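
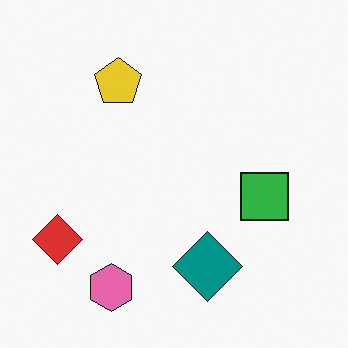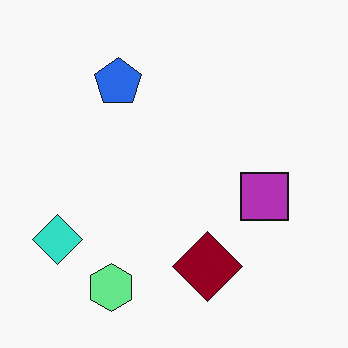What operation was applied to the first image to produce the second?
It was hue-shifted by a large amount.

Every shape's color has rotated by the same amount around the hue wheel — a uniform hue shift.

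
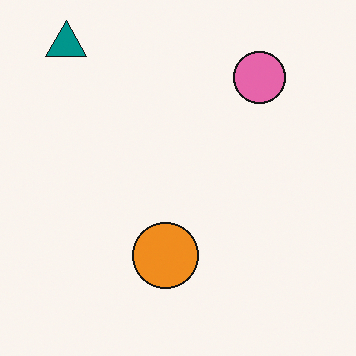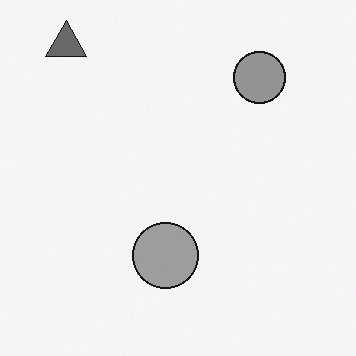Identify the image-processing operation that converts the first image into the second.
It was converted to grayscale.

All color is removed — every shape is now a shade of grey.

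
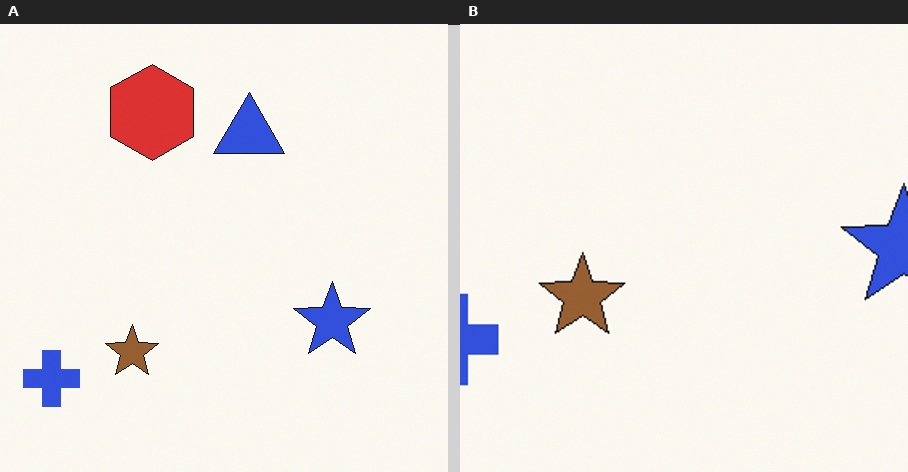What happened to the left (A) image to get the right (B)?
The image was cropped to a modestly smaller region and rescaled.

The visible shapes are larger and the field of view is narrower; shapes near the original edges may be partly or wholly outside the frame — a crop-and-rescale.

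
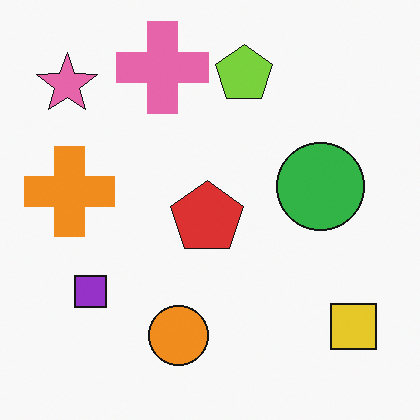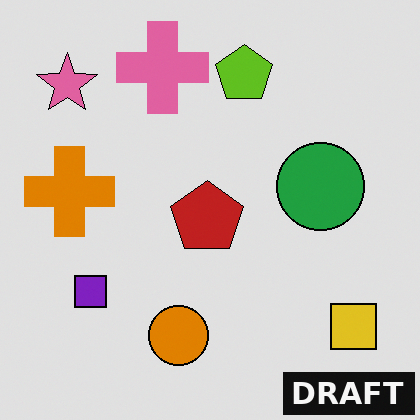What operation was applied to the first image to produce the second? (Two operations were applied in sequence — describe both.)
The image was posterized to a reduced palette, then watermarked with the text "DRAFT" in the lower-right corner.

Each flat color has snapped to a coarser quantized level — most visibly, the near-white background has dropped to a flat grey. A dark label reading "DRAFT" appears in the lower-right corner.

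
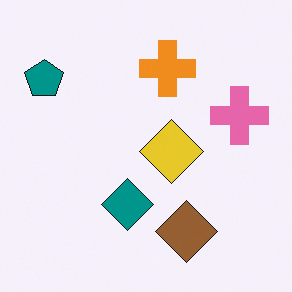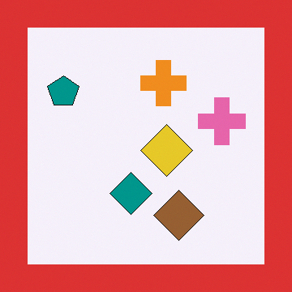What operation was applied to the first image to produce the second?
The image was framed with a red border.

A solid red frame runs around the edge of the second image, with the content slightly shrunk inside it.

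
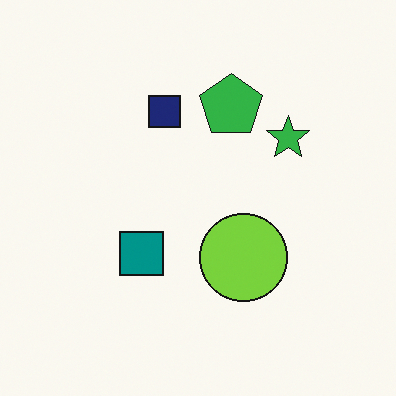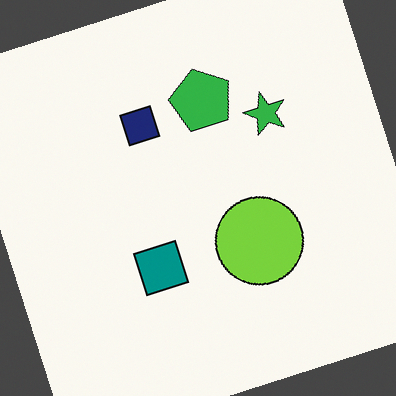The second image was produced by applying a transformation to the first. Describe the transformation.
The image was rotated counter-clockwise by a moderate amount.

Every shape is tilted by the same angle and the image corners show triangular fill wedges — a whole-image rotation by a non-right angle.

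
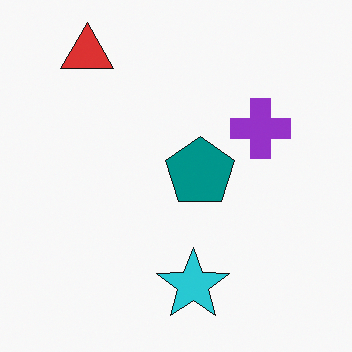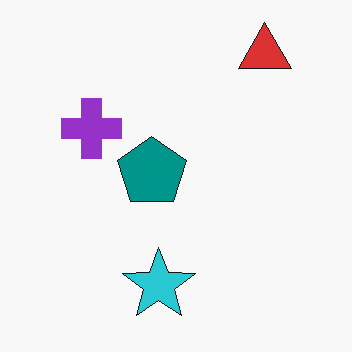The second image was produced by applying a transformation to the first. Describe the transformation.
This is the original image flipped horizontally (left ↔ right).

The red triangle is in the top-left of the first image and the top-right of the second — shapes on opposite sides of the vertical midline have swapped in a mirror flip.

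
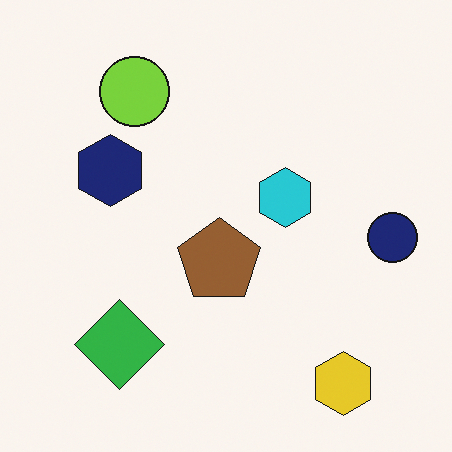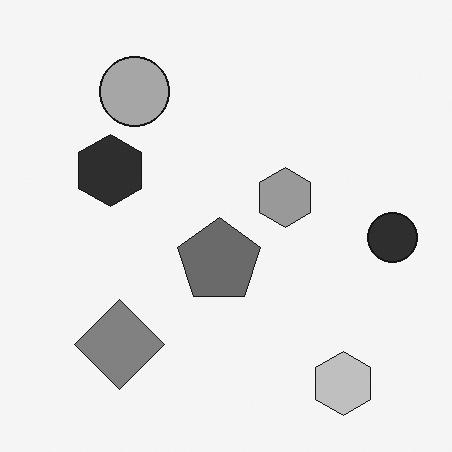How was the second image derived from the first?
Converted to grayscale.

All color is removed — every shape is now a shade of grey.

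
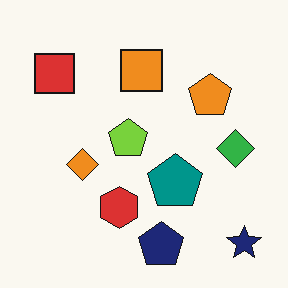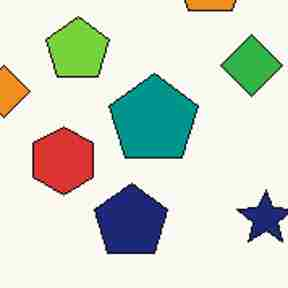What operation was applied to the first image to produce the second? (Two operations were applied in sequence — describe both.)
The transformation is: cropped tightly and scaled back up, then degraded with heavy JPEG compression.

The visible shapes are larger and the field of view is narrower; shapes near the original edges may be partly or wholly outside the frame — a crop-and-rescale. Blocky 8×8 compression artifacts appear around shape edges and the flat background shows ringing — characteristic JPEG degradation.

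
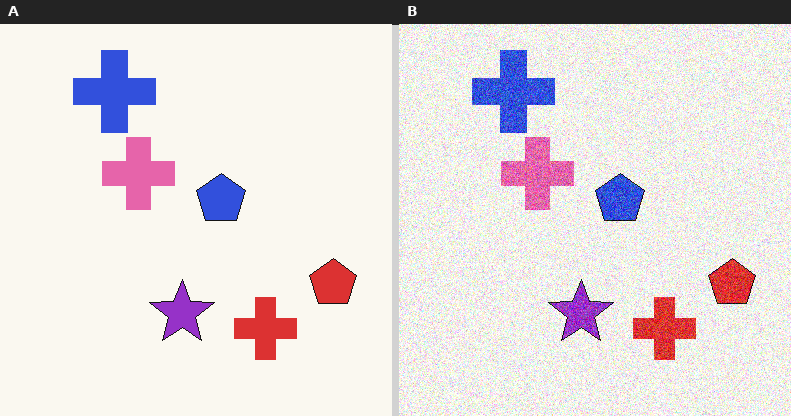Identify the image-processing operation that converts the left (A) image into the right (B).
Degraded with heavy additive noise.

Random speckle covers the whole image, including the flat background.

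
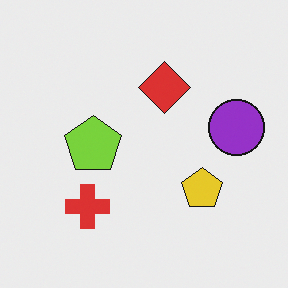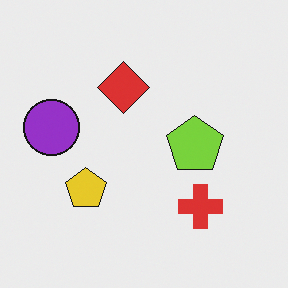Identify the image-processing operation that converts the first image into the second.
The second image is the first flipped horizontally (left ↔ right).

The purple circle is in the right of the first image and the left of the second — shapes on opposite sides of the vertical midline have swapped in a mirror flip.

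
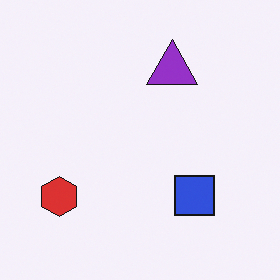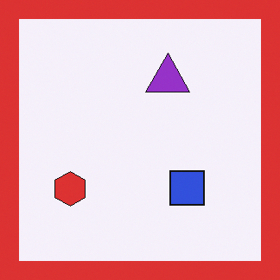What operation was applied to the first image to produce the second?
The transformation is: framed with a red border.

A solid red frame runs around the edge of the second image, with the content slightly shrunk inside it.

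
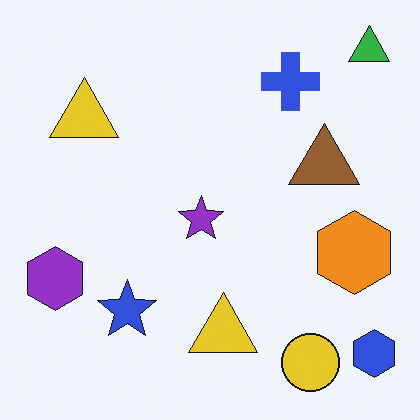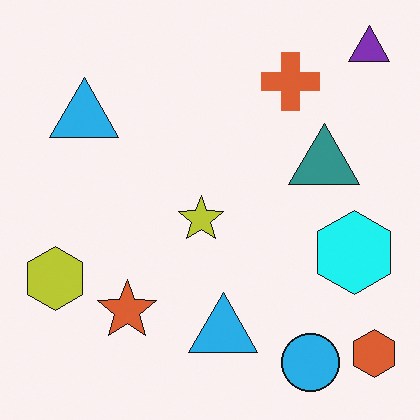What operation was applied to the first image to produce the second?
The image was hue-shifted through roughly a third of the color wheel.

Every shape's color has rotated by the same amount around the hue wheel — a uniform hue shift.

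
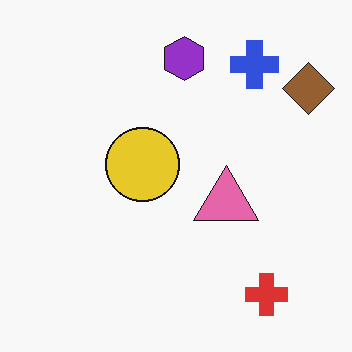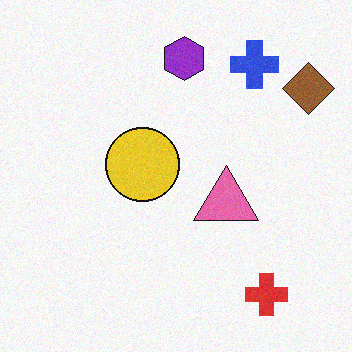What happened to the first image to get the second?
The second image is the first degraded with light additive noise.

Random speckle covers the whole image, including the flat background.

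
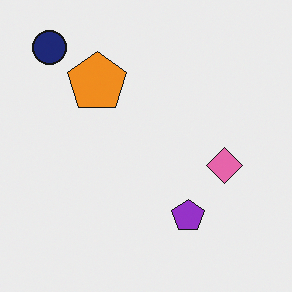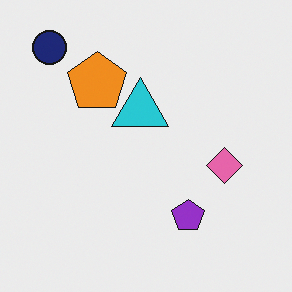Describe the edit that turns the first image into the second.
This is the original image overlaid with an additional cyan triangle.

A cyan triangle appears in the second image that is absent from the first.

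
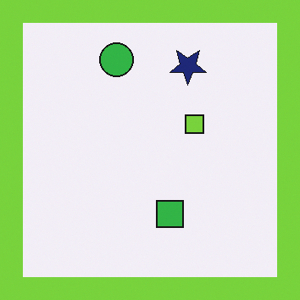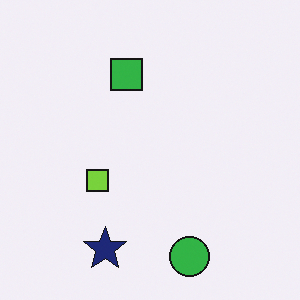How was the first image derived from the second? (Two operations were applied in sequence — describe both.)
The transformation is: rotated 180°, then framed with a lime border.

The green circle sits in the bottom of the second image and the top of the first — consistent with a whole-image 180° rotation. A solid lime frame runs around the edge of the first image, with the content slightly shrunk inside it.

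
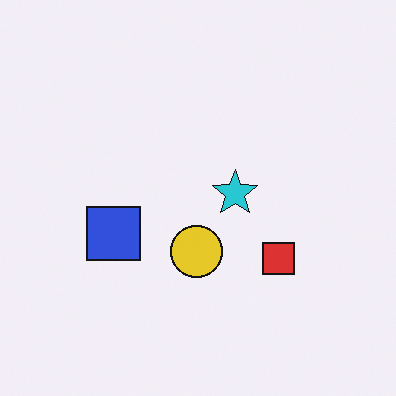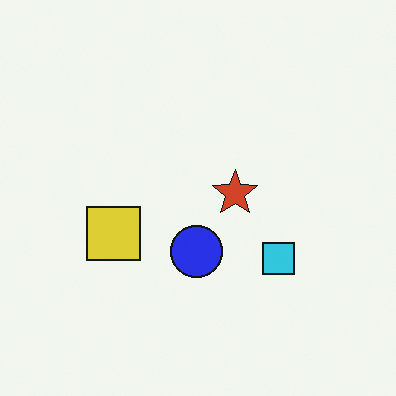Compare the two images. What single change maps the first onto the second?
The transformation is: hue-shifted by a large amount.

Every shape's color has rotated by the same amount around the hue wheel — a uniform hue shift.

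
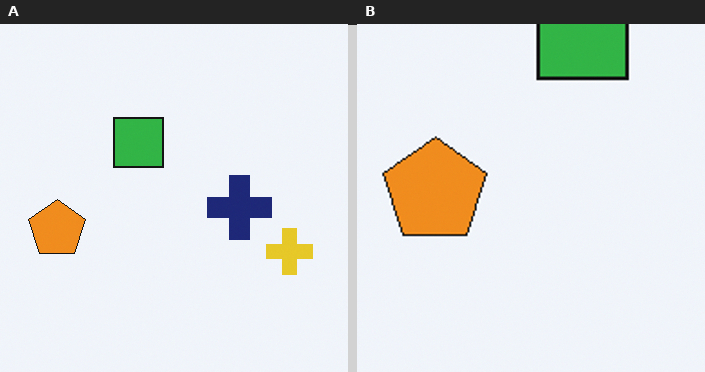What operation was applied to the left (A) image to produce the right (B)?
The transformation is: cropped tightly and scaled back up.

The visible shapes are larger and the field of view is narrower; shapes near the original edges may be partly or wholly outside the frame — a crop-and-rescale.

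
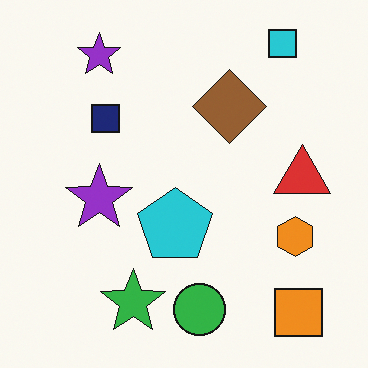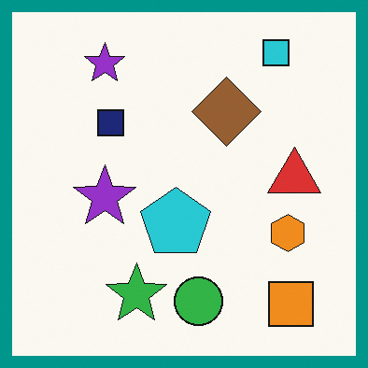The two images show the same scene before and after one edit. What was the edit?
The image was framed with a teal border.

A solid teal frame runs around the edge of the second image, with the content slightly shrunk inside it.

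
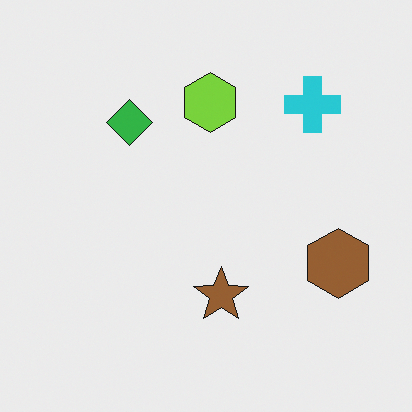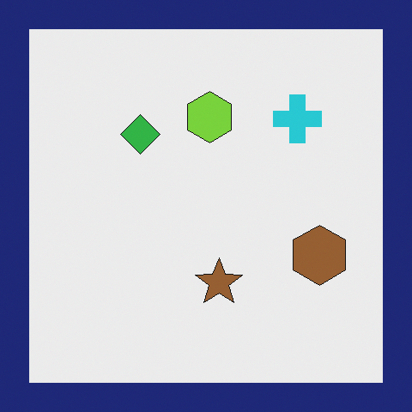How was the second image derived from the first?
The transformation is: framed with a navy border.

A solid navy frame runs around the edge of the second image, with the content slightly shrunk inside it.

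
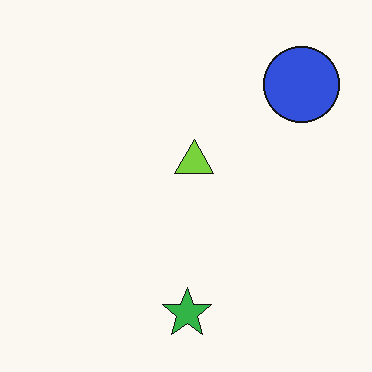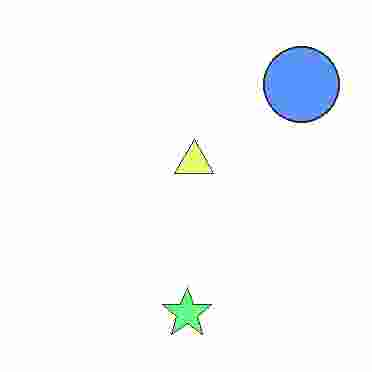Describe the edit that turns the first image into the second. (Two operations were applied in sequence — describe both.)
Substantially brightened, then heavily JPEG-compressed with obvious blocking artifacts.

Every pixel — background and shapes alike — is uniformly brightened. Blocky 8×8 compression artifacts appear around shape edges and the flat background shows ringing — characteristic JPEG degradation.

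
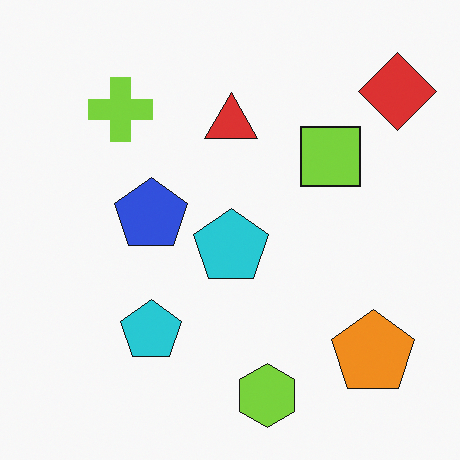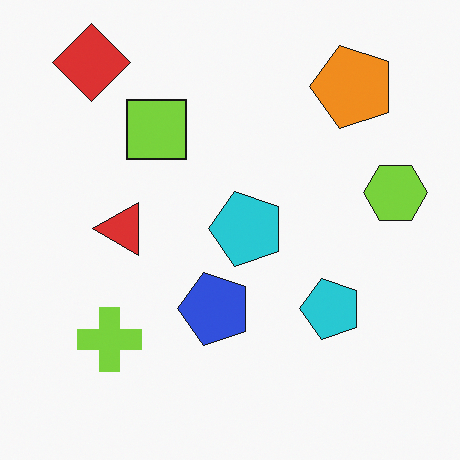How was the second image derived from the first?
The image was rotated 90° counter-clockwise.

The red diamond sits in the top-right of the first image and the top-left of the second — consistent with a whole-image 90° counter-clockwise rotation.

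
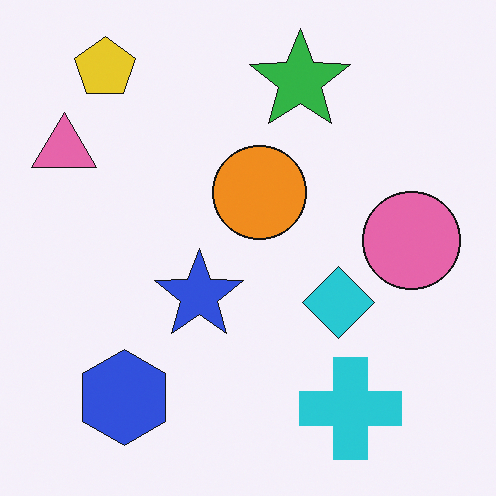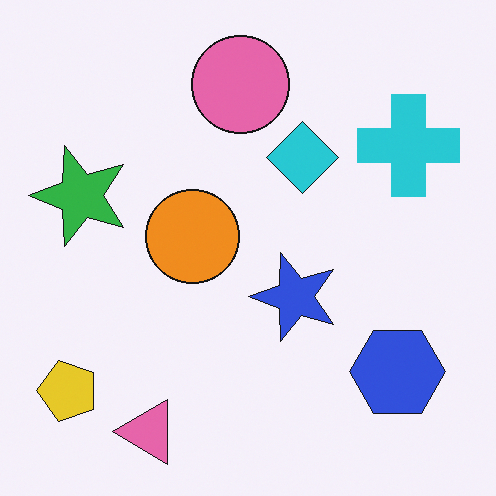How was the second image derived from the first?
The transformation is: rotated 90° counter-clockwise.

The yellow pentagon sits in the top-left of the first image and the bottom-left of the second — consistent with a whole-image 90° counter-clockwise rotation.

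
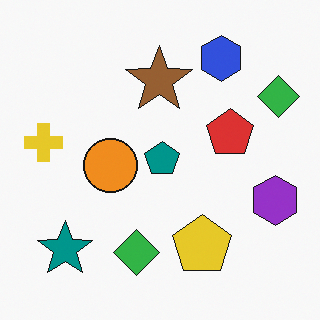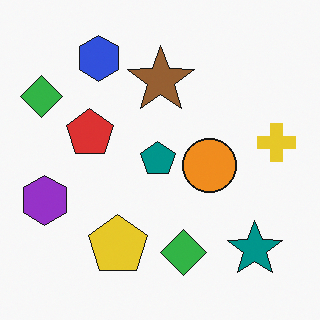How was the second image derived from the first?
The second image is the first flipped horizontally (left ↔ right).

The yellow cross is in the left of the first image and the right of the second — shapes on opposite sides of the vertical midline have swapped in a mirror flip.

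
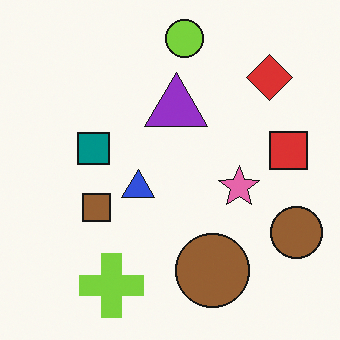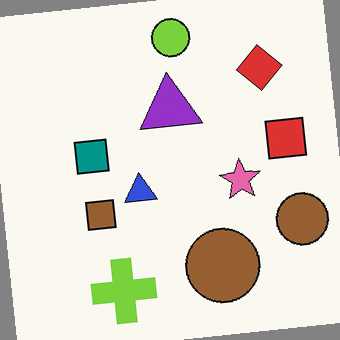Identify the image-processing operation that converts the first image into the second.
The second image is the first rotated counter-clockwise by a small amount.

Every shape is tilted by the same angle and the image corners show triangular fill wedges — a whole-image rotation by a non-right angle.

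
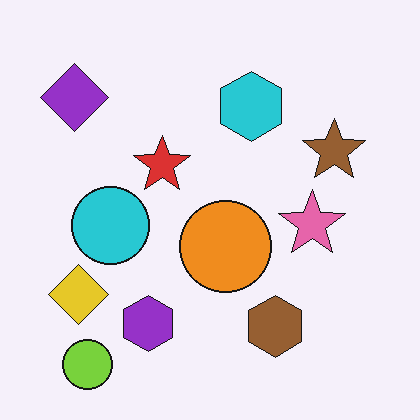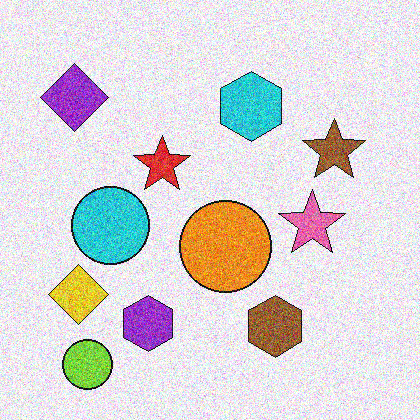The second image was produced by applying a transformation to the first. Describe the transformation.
The image was degraded with strong gaussian noise.

Random speckle covers the whole image, including the flat background.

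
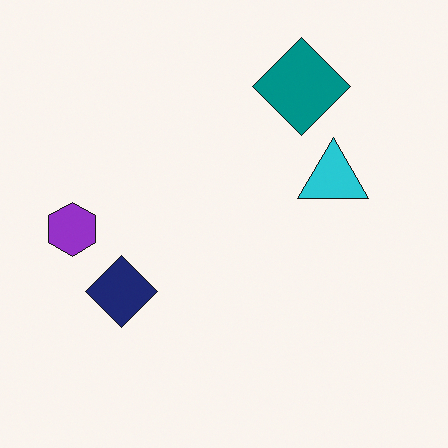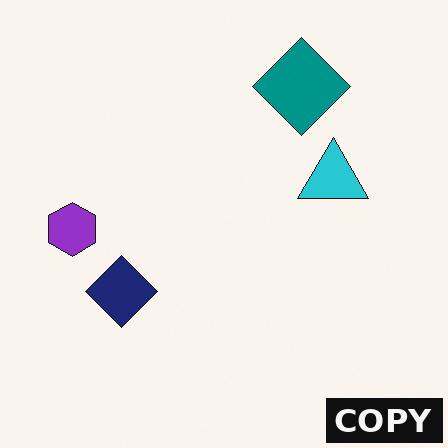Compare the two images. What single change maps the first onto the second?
It was watermarked with the text "COPY" in the lower-right corner.

A dark label reading "COPY" appears in the lower-right corner.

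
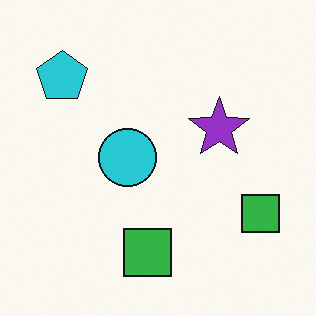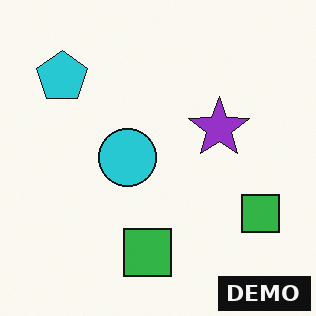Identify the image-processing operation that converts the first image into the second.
This is the original image watermarked with the text "DEMO" in the lower-right corner.

A dark label reading "DEMO" appears in the lower-right corner.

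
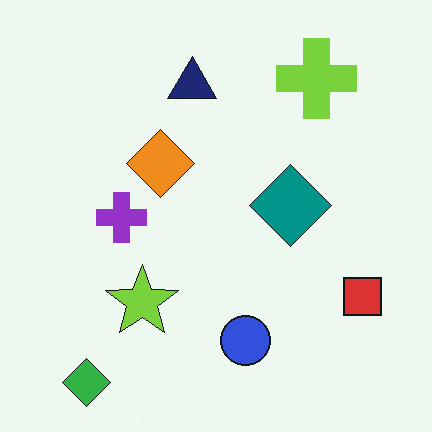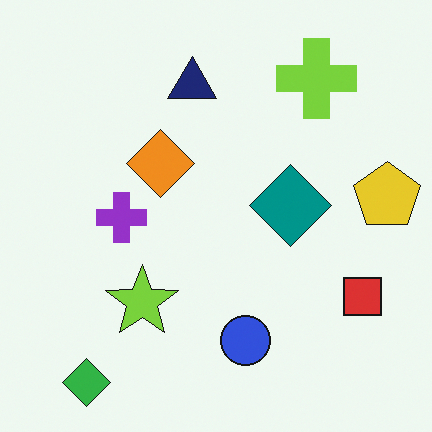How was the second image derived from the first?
It was overlaid with an additional yellow pentagon.

A yellow pentagon appears in the second image that is absent from the first.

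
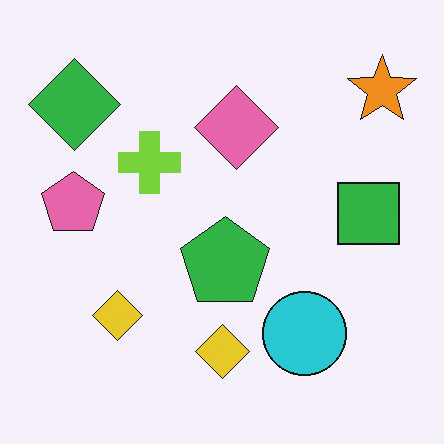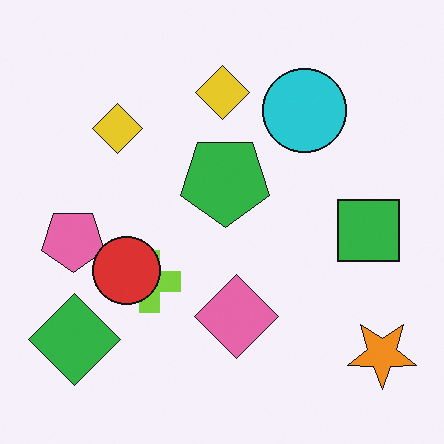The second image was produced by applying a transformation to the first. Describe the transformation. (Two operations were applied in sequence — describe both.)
The second image is the first flipped vertically (top ↔ bottom), then overlaid with an additional red circle.

The orange star is in the top-right of the first image and the bottom-right of the second — shapes on opposite sides of the horizontal midline have swapped in a mirror flip. A red circle appears in the second image that is absent from the first.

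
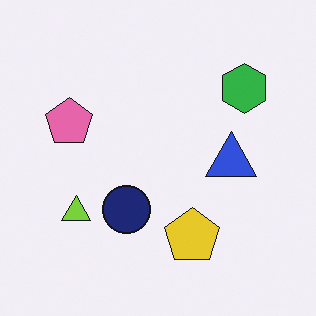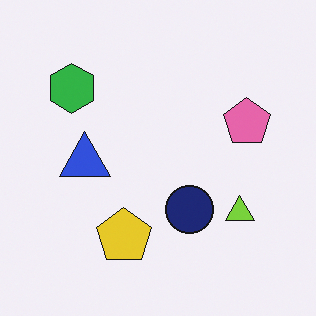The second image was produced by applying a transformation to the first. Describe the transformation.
Flipped horizontally (left ↔ right).

The pink pentagon is in the left of the first image and the right of the second — shapes on opposite sides of the vertical midline have swapped in a mirror flip.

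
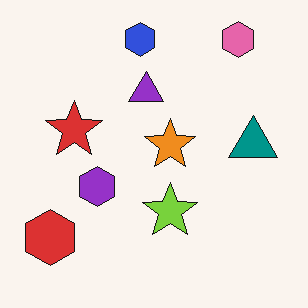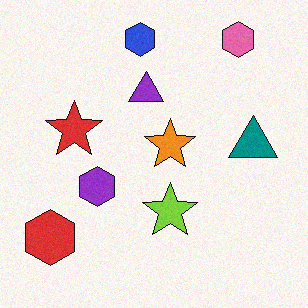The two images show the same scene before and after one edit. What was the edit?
The image was degraded with subtle gaussian noise.

Random speckle covers the whole image, including the flat background.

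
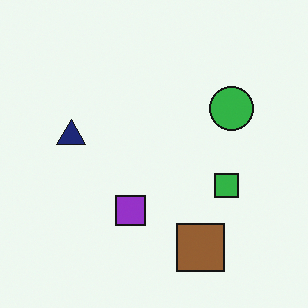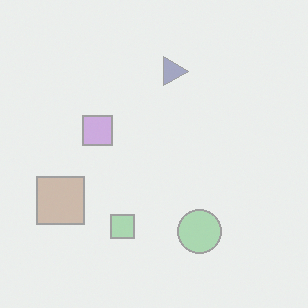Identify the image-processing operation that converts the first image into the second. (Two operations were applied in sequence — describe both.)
The image was rotated 90° clockwise, then washed out (contrast reduced).

The brown square sits in the bottom of the first image and the left of the second — consistent with a whole-image 90° clockwise rotation. Tones are pushed toward mid-grey across the whole image — a global contrast change.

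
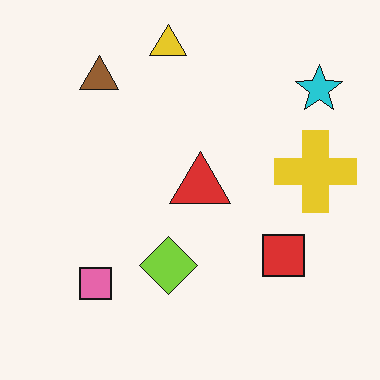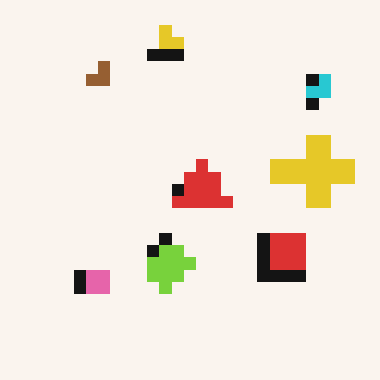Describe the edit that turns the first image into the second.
The image was heavily pixelated into large blocks.

Shapes are reduced to large square blocks; fine edges and outlines are lost — a downscale-then-upscale (mosaic) effect.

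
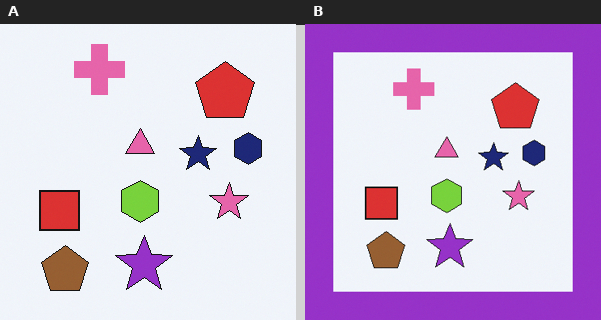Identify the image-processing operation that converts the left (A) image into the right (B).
Framed with a purple border.

A solid purple frame runs around the edge of the right (B) image, with the content slightly shrunk inside it.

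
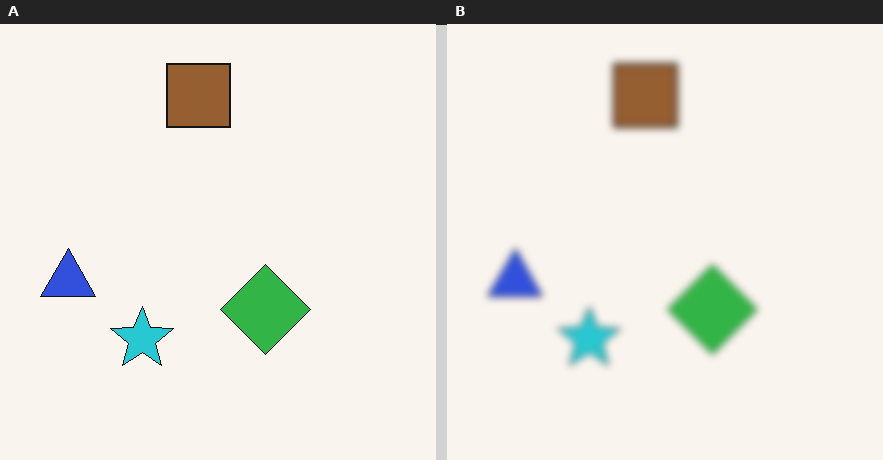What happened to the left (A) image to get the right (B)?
This is the original image moderately blurred.

Shape edges and outlines are uniformly softened across the whole image.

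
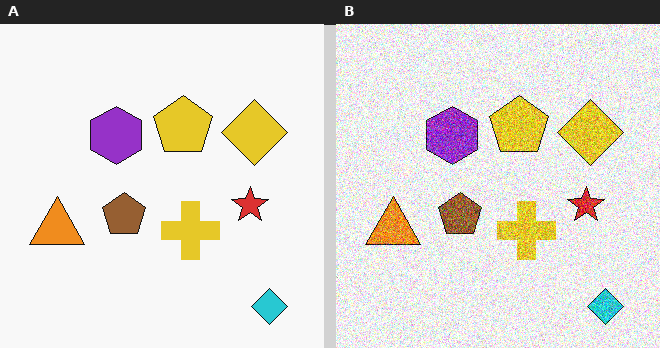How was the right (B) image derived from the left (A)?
Degraded with a thick layer of grain.

Random speckle covers the whole image, including the flat background.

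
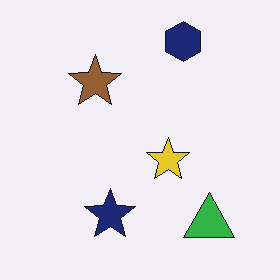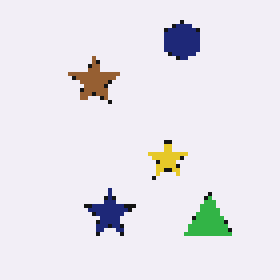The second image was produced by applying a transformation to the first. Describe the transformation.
The image was mildly pixelated.

Shapes are reduced to large square blocks; fine edges and outlines are lost — a downscale-then-upscale (mosaic) effect.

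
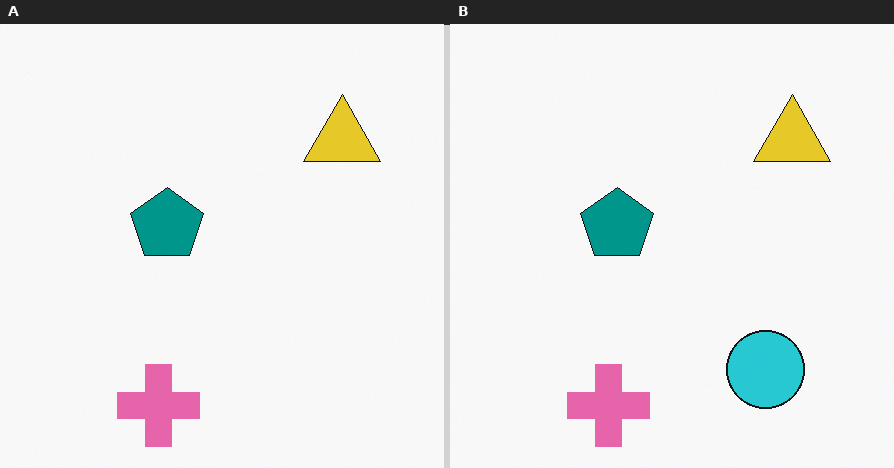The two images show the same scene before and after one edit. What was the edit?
The right (B) image is the left (A) overlaid with an additional cyan circle.

A cyan circle appears in the right (B) image that is absent from the left (A).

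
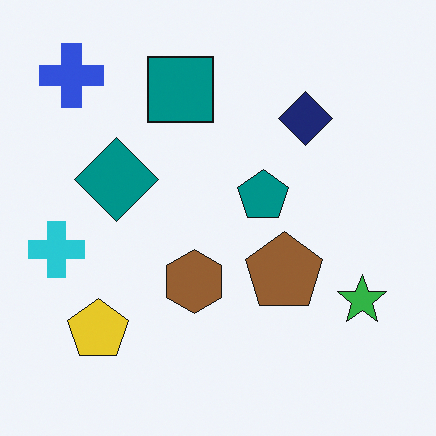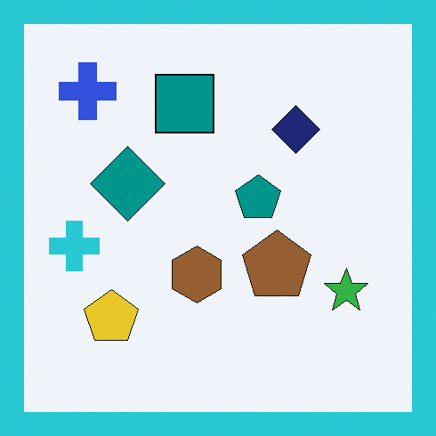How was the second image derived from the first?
This is the original image framed with a cyan border.

A solid cyan frame runs around the edge of the second image, with the content slightly shrunk inside it.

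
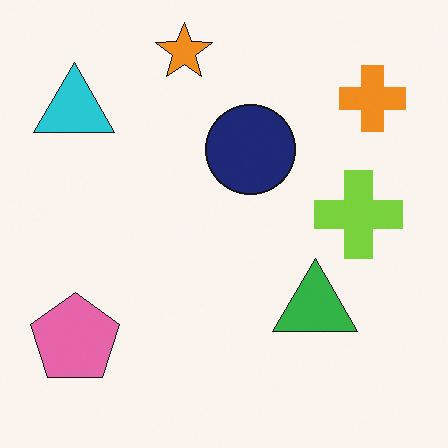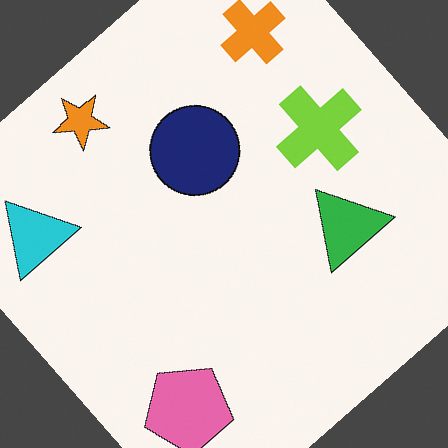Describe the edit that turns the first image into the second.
The transformation is: rotated counter-clockwise by a large amount — several tens of degrees.

Every shape is tilted by the same angle and the image corners show triangular fill wedges — a whole-image rotation by a non-right angle.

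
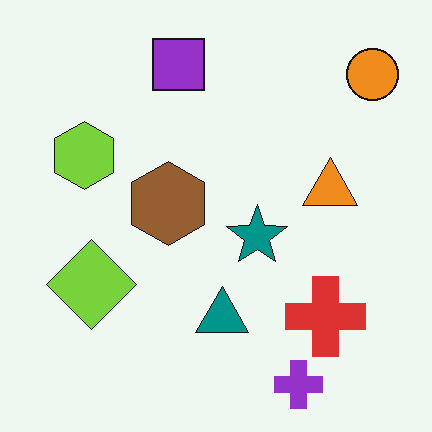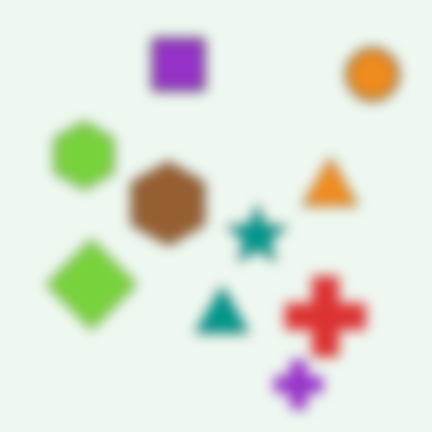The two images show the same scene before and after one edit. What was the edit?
This is the original image heavily blurred.

Shape edges and outlines are uniformly softened across the whole image.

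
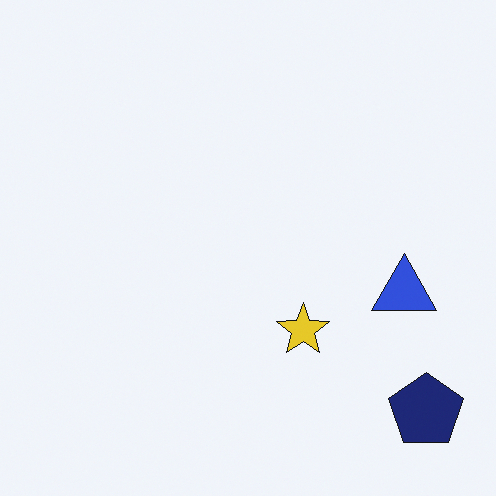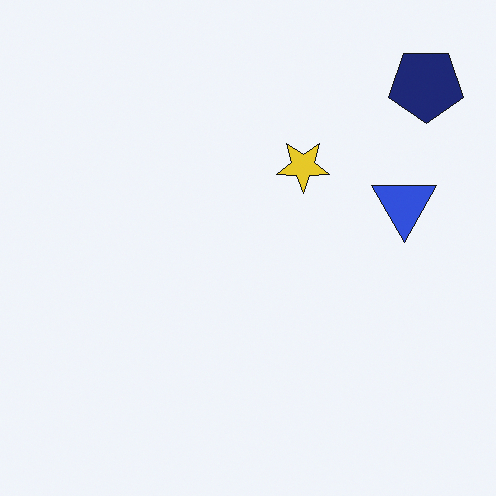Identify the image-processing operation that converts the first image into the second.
The transformation is: flipped vertically (top ↔ bottom).

The navy pentagon is in the bottom-right of the first image and the top-right of the second — shapes on opposite sides of the horizontal midline have swapped in a mirror flip.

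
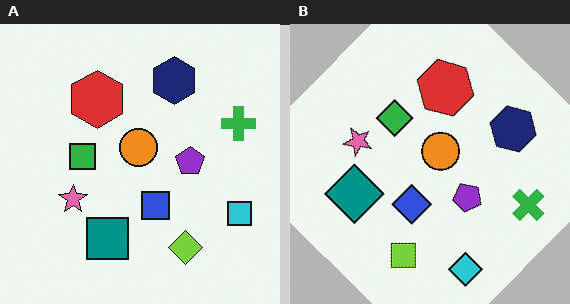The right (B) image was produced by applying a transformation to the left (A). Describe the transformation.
This is the original image rotated clockwise by a large amount — several tens of degrees.

Every shape is tilted by the same angle and the image corners show triangular fill wedges — a whole-image rotation by a non-right angle.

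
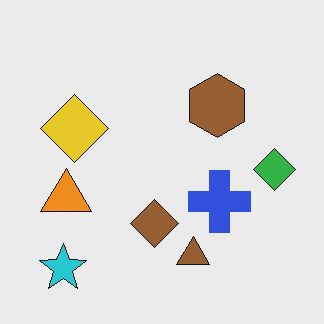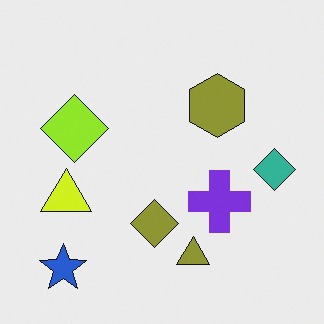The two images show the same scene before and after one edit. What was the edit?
It was hue-shifted slightly.

Every shape's color has rotated by the same amount around the hue wheel — a uniform hue shift.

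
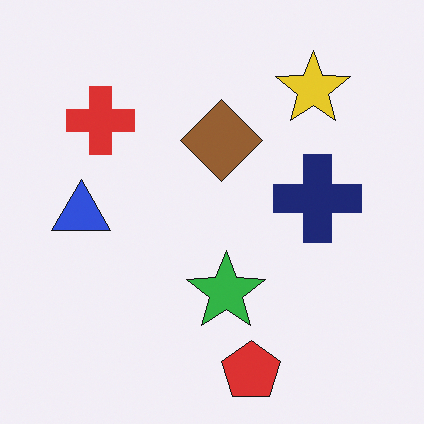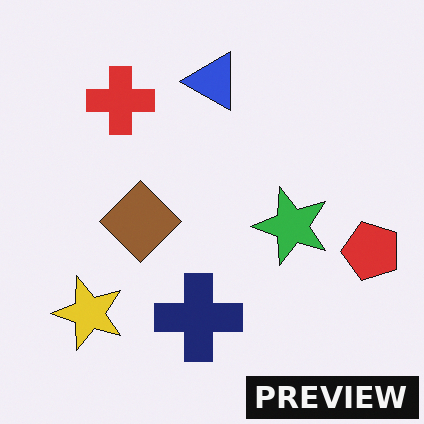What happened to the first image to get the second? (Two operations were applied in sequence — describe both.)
This is the original image transposed (reflected across the top-left ↔ bottom-right diagonal), then watermarked with the text "PREVIEW" in the lower-right corner.

Shapes have swapped their row and column positions — what was in the top-right is now in the bottom-left — a diagonal reflection. A dark label reading "PREVIEW" appears in the lower-right corner.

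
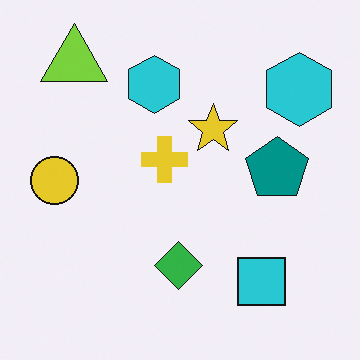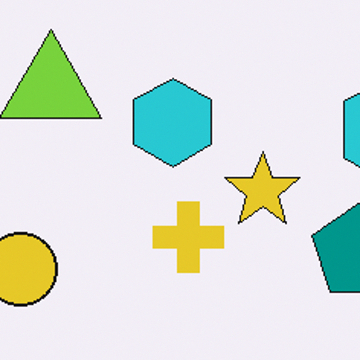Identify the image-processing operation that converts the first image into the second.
The second image is the first cropped to a modestly smaller region and rescaled.

The visible shapes are larger and the field of view is narrower; shapes near the original edges may be partly or wholly outside the frame — a crop-and-rescale.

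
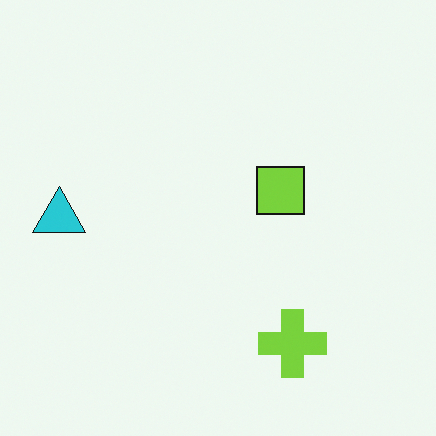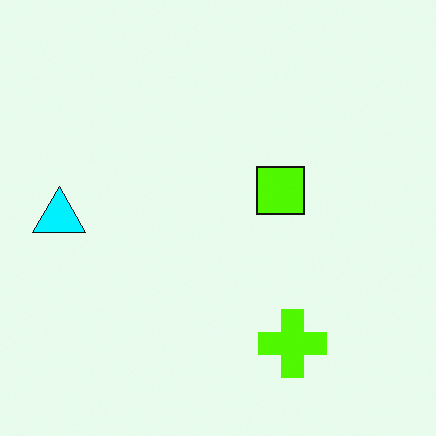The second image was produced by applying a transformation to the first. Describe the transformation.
The transformation is: made much more vivid (saturation change).

All colors are more vivid — a global saturation change.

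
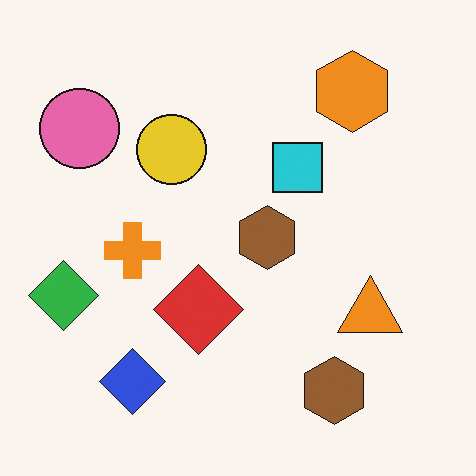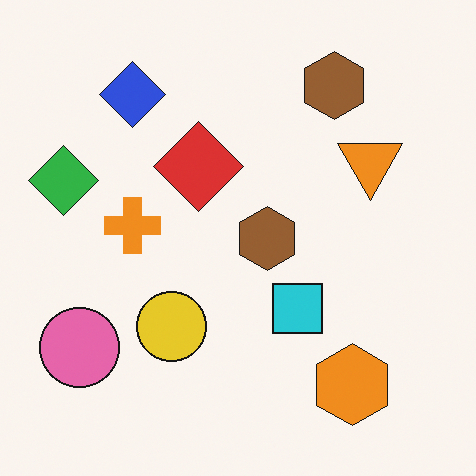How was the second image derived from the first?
It was flipped vertically (top ↔ bottom).

The orange hexagon is in the top-right of the first image and the bottom-right of the second — shapes on opposite sides of the horizontal midline have swapped in a mirror flip.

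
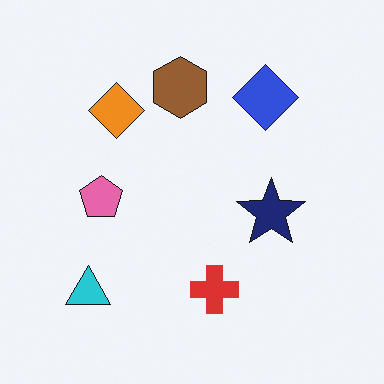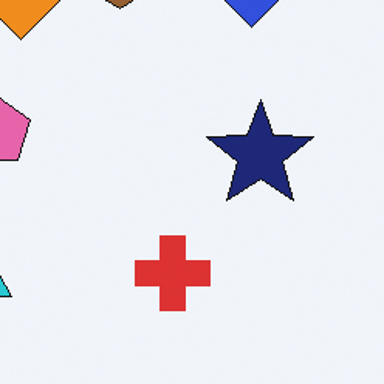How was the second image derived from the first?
This is the original image cropped slightly and scaled back up.

The visible shapes are larger and the field of view is narrower; shapes near the original edges may be partly or wholly outside the frame — a crop-and-rescale.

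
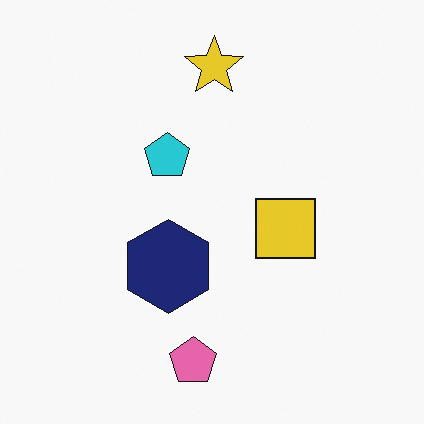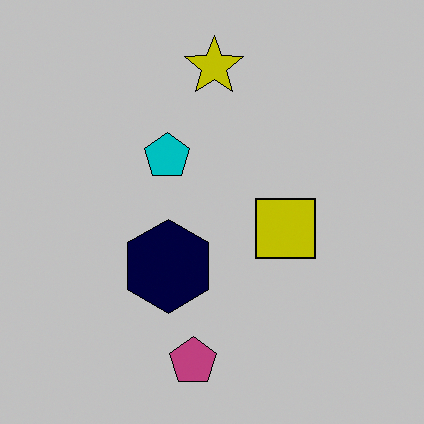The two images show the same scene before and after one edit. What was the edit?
The second image is the first aggressively posterized.

Each flat color has snapped to a coarser quantized level — most visibly, the near-white background has dropped to a flat grey.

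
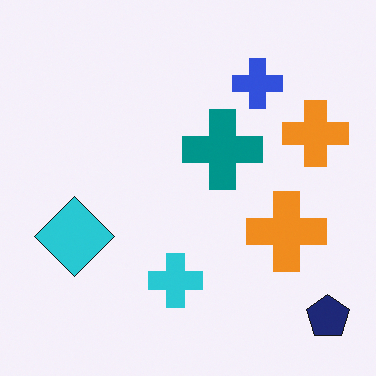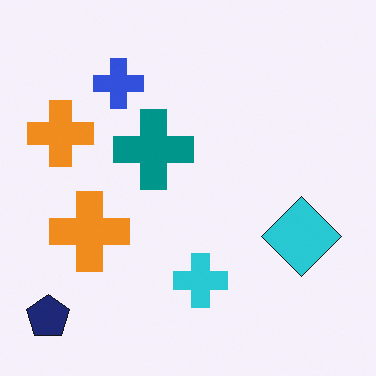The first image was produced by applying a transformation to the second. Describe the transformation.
This is the original image flipped horizontally (left ↔ right).

The navy pentagon is in the bottom-left of the second image and the bottom-right of the first — shapes on opposite sides of the vertical midline have swapped in a mirror flip.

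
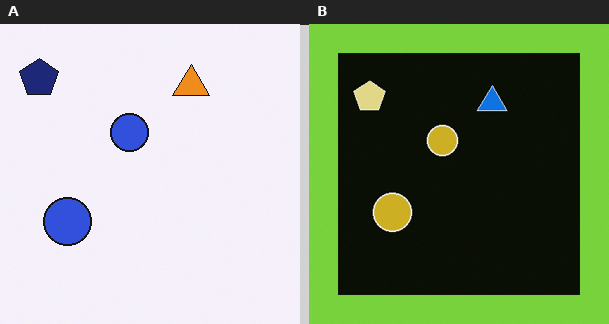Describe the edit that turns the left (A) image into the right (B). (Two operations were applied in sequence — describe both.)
The right (B) image is the left (A) color-inverted (negative), then framed with a lime border.

The light background has become dark and every shape's color is its complement — a photographic negative. A solid lime frame runs around the edge of the right (B) image, with the content slightly shrunk inside it.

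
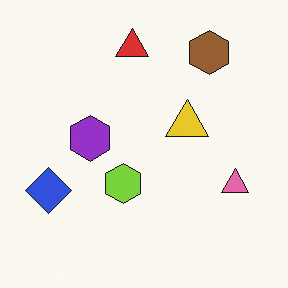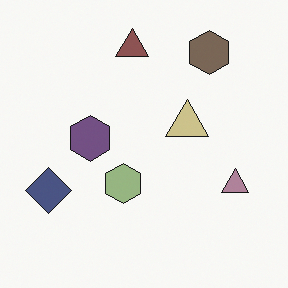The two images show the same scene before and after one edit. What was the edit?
Made much more muted (saturation change).

All colors are more muted and greyish — a global saturation change.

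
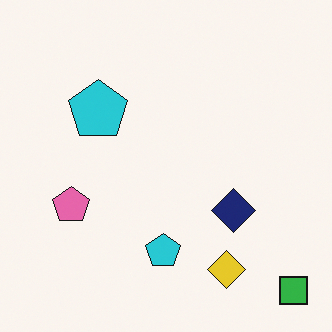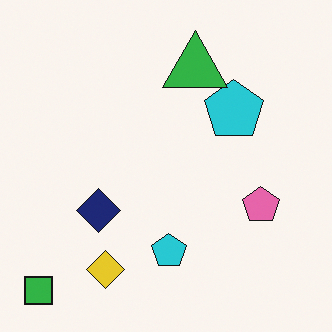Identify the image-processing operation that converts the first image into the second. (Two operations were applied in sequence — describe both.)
Flipped horizontally (left ↔ right), then overlaid with an additional green triangle.

The green square is in the bottom-right of the first image and the bottom-left of the second — shapes on opposite sides of the vertical midline have swapped in a mirror flip. A green triangle appears in the second image that is absent from the first.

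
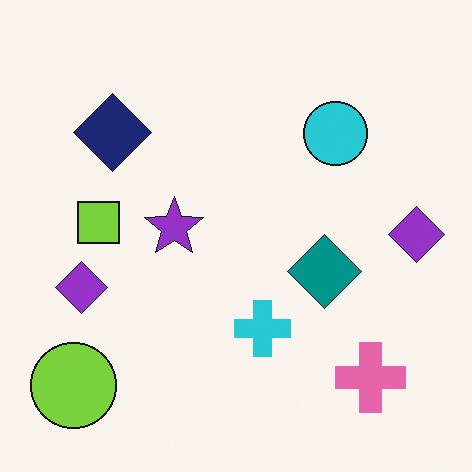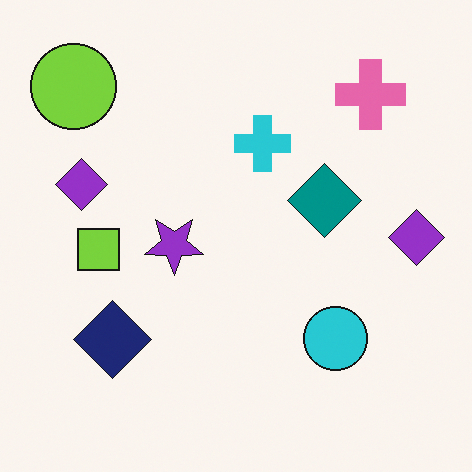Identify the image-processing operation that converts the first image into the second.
The image was flipped vertically (top ↔ bottom).

The lime circle is in the bottom-left of the first image and the top-left of the second — shapes on opposite sides of the horizontal midline have swapped in a mirror flip.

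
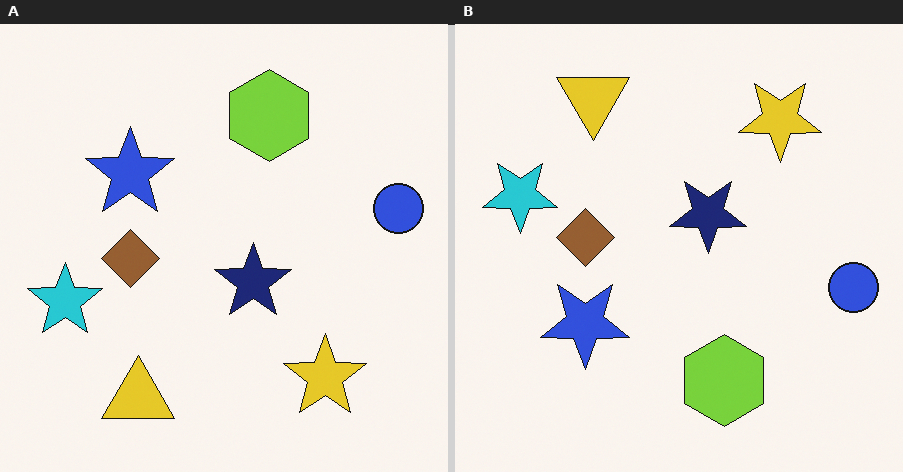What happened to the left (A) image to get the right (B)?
This is the original image flipped vertically (top ↔ bottom).

The yellow triangle is in the bottom-left of the left (A) image and the top-left of the right (B) — shapes on opposite sides of the horizontal midline have swapped in a mirror flip.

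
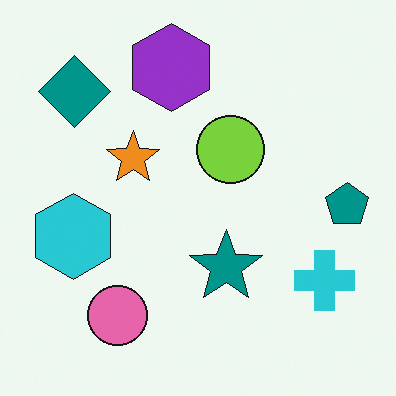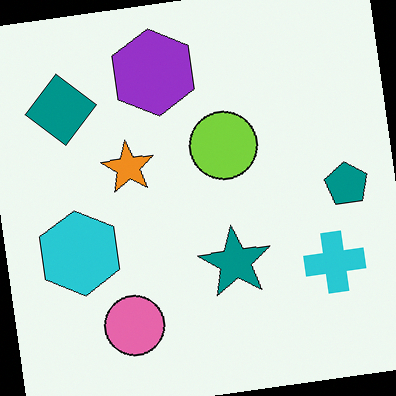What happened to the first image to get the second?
This is the original image rotated counter-clockwise by a slight angle.

Every shape is tilted by the same angle and the image corners show triangular fill wedges — a whole-image rotation by a non-right angle.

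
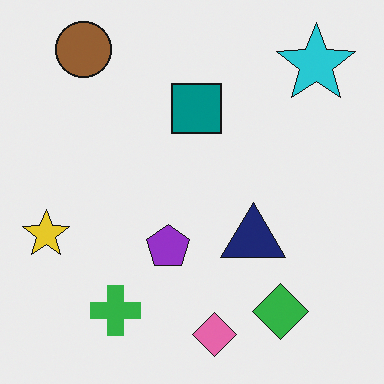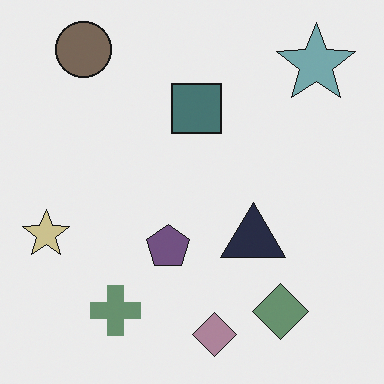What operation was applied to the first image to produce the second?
The transformation is: heavily desaturated.

All colors are more muted and greyish — a global saturation change.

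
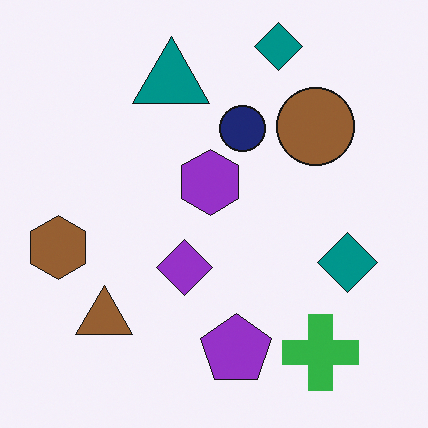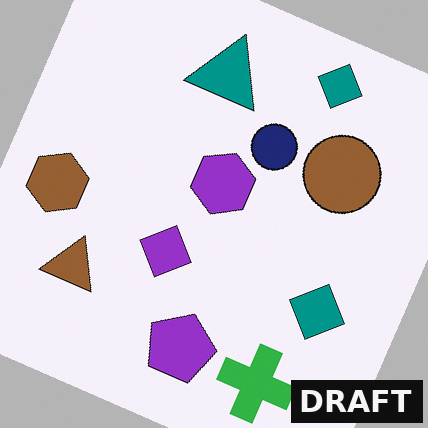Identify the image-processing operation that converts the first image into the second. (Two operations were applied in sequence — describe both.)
The transformation is: rotated clockwise by a clearly visible amount, then watermarked with the text "DRAFT" in the lower-right corner.

Every shape is tilted by the same angle and the image corners show triangular fill wedges — a whole-image rotation by a non-right angle. A dark label reading "DRAFT" appears in the lower-right corner.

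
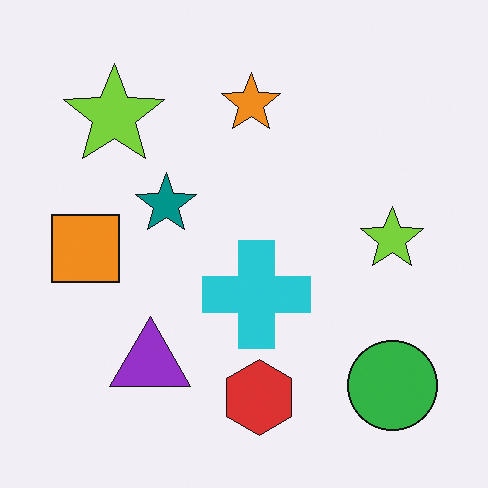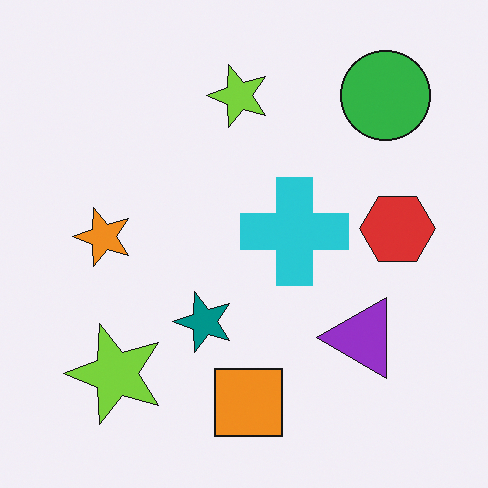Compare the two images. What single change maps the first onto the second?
It was rotated 90° counter-clockwise.

The green circle sits in the bottom-right of the first image and the top-right of the second — consistent with a whole-image 90° counter-clockwise rotation.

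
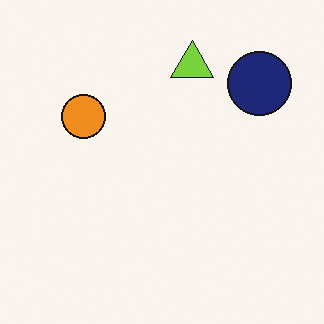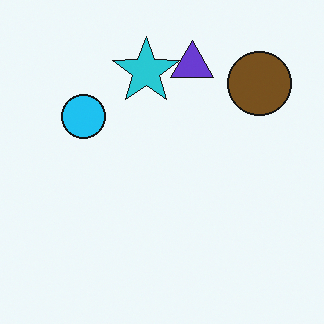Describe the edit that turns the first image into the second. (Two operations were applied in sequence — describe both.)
This is the original image hue-shifted through roughly half the color wheel, then overlaid with an additional cyan star.

Every shape's color has rotated by the same amount around the hue wheel — a uniform hue shift. A cyan star appears in the second image that is absent from the first.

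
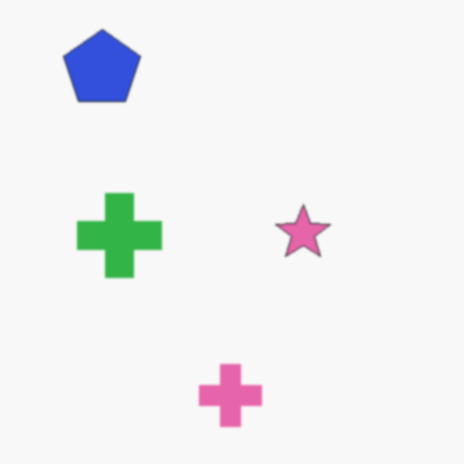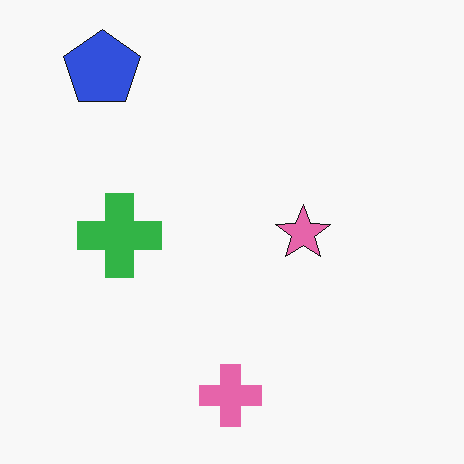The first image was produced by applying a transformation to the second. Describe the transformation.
Given a subtle gaussian blur.

Shape edges and outlines are uniformly softened across the whole image.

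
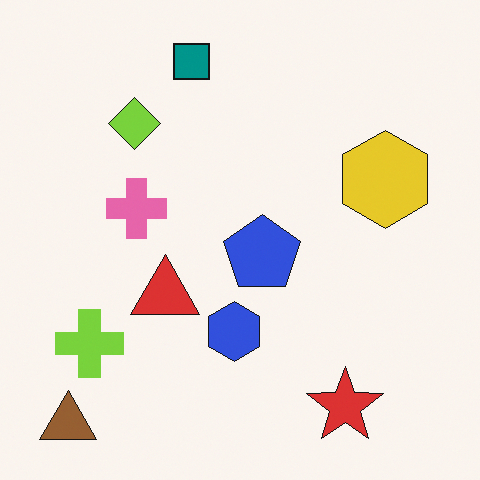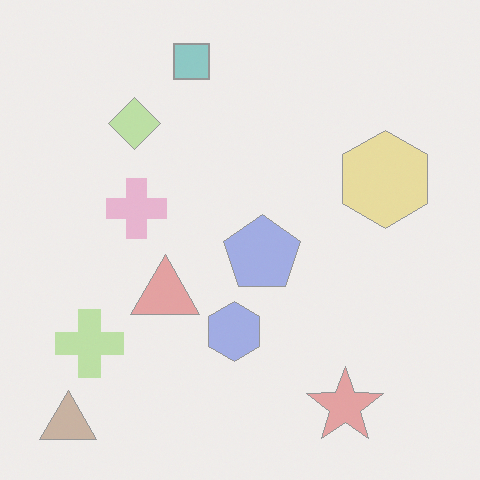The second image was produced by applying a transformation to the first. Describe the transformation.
The transformation is: washed out (contrast reduced).

Tones are pushed toward mid-grey across the whole image — a global contrast change.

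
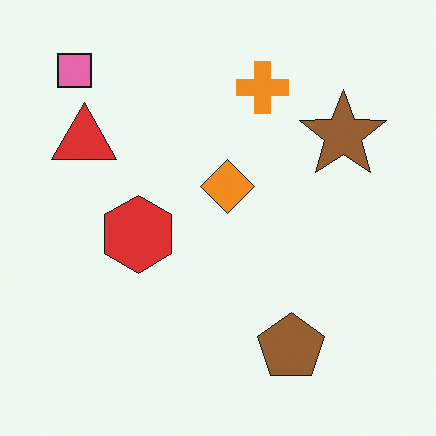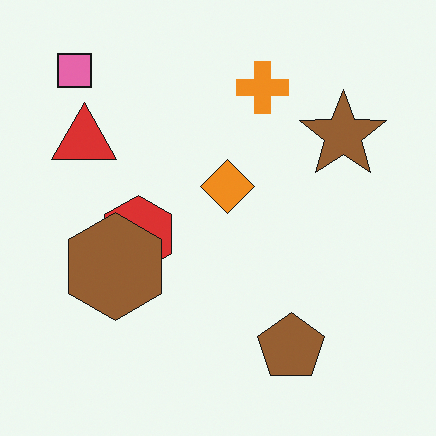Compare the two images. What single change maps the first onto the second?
This is the original image overlaid with an additional brown hexagon.

A brown hexagon appears in the second image that is absent from the first.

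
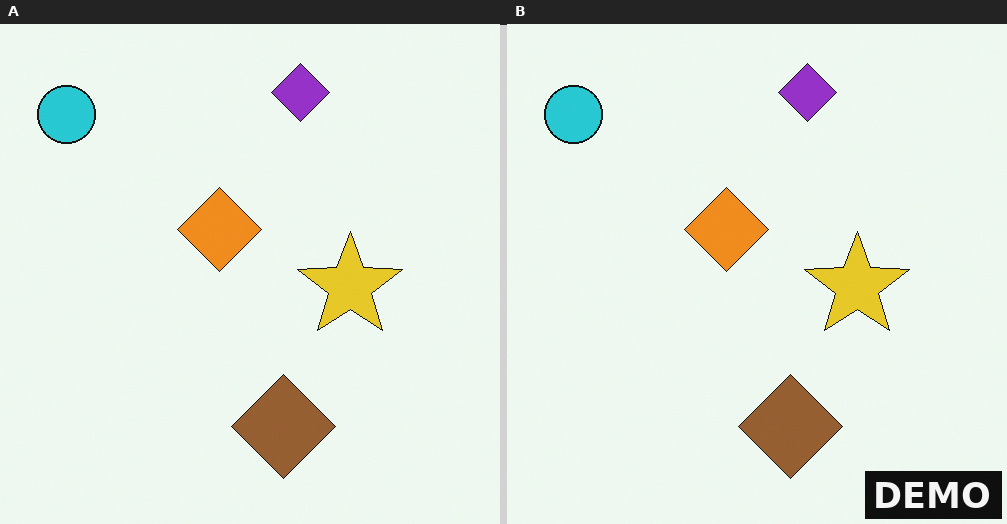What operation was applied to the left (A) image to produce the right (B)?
This is the original image watermarked with the text "DEMO" in the lower-right corner.

A dark label reading "DEMO" appears in the lower-right corner.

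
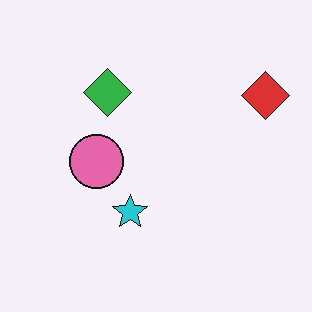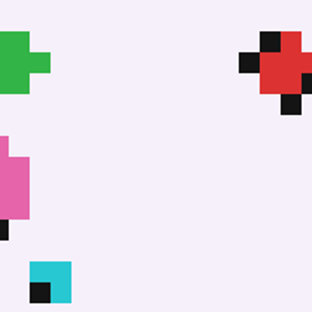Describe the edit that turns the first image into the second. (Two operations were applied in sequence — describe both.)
The image was heavily pixelated into large blocks, then cropped tightly and scaled back up.

Shapes are reduced to large square blocks; fine edges and outlines are lost — a downscale-then-upscale (mosaic) effect. The visible shapes are larger and the field of view is narrower; shapes near the original edges may be partly or wholly outside the frame — a crop-and-rescale.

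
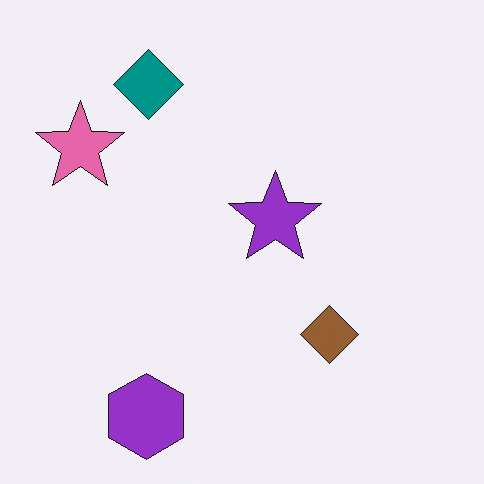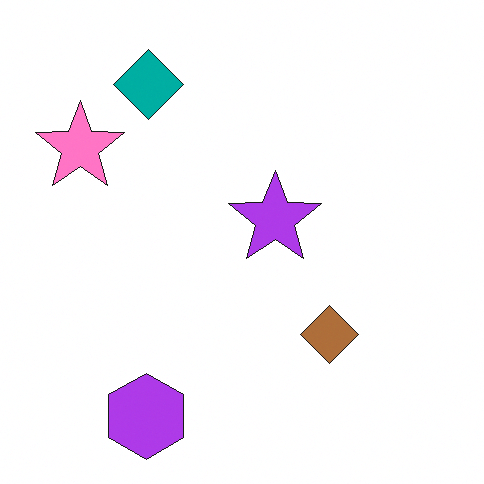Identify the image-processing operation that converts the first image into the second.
The image was slightly brightened.

Every pixel — background and shapes alike — is uniformly brightened.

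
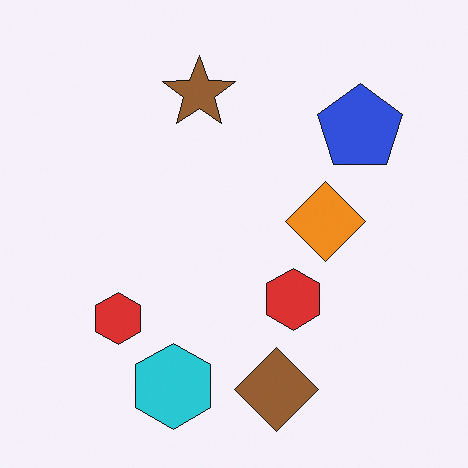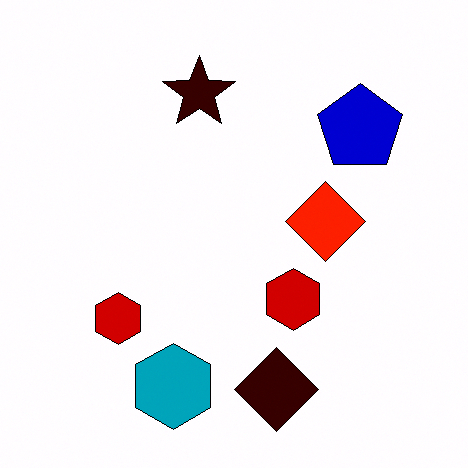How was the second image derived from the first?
It was given much higher contrast.

Tones are pushed away from mid-grey across the whole image — a global contrast change.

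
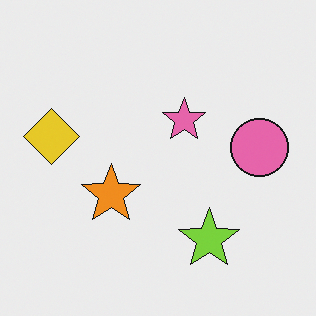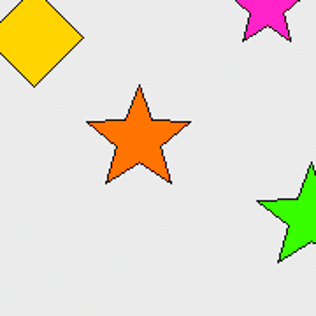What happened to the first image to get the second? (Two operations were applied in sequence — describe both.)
It was cropped to a noticeably smaller region and rescaled, then heavily oversaturated.

The visible shapes are larger and the field of view is narrower; shapes near the original edges may be partly or wholly outside the frame — a crop-and-rescale. All colors are more vivid — a global saturation change.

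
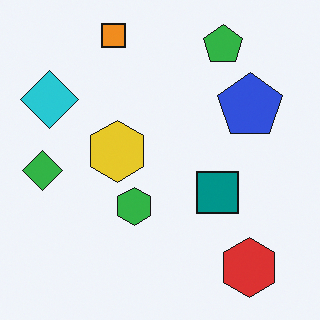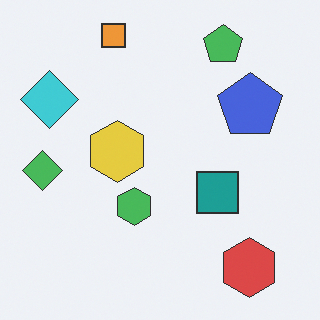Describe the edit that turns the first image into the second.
The image was given slightly reduced contrast.

Tones are pushed toward mid-grey across the whole image — a global contrast change.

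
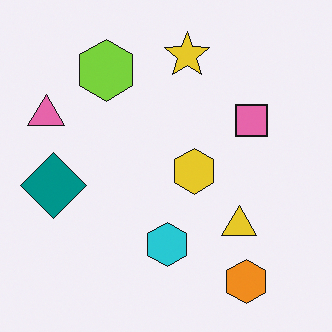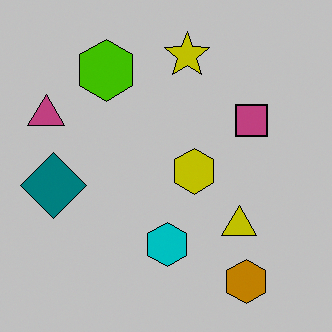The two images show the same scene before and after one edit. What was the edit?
Heavily posterized to just a handful of flat colors.

Each flat color has snapped to a coarser quantized level — most visibly, the near-white background has dropped to a flat grey.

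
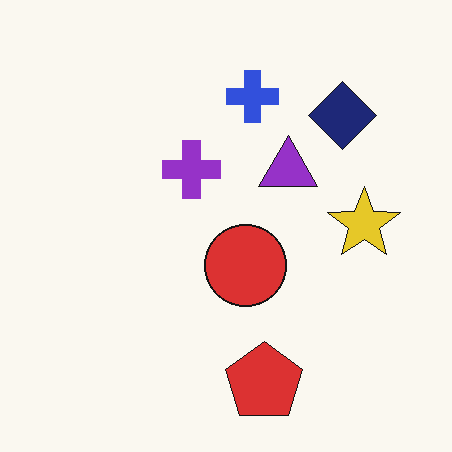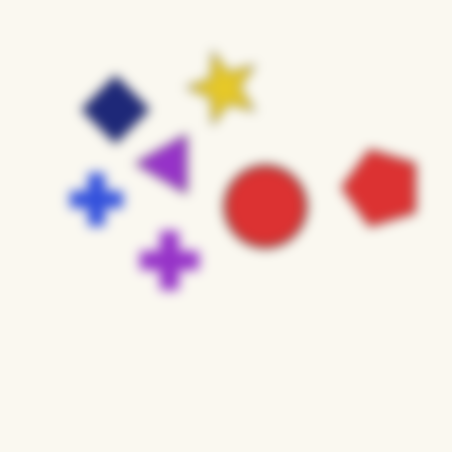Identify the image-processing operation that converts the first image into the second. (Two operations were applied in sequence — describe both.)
This is the original image rotated 90° counter-clockwise, then heavily blurred.

The red pentagon sits in the bottom of the first image and the right of the second — consistent with a whole-image 90° counter-clockwise rotation. Shape edges and outlines are uniformly softened across the whole image.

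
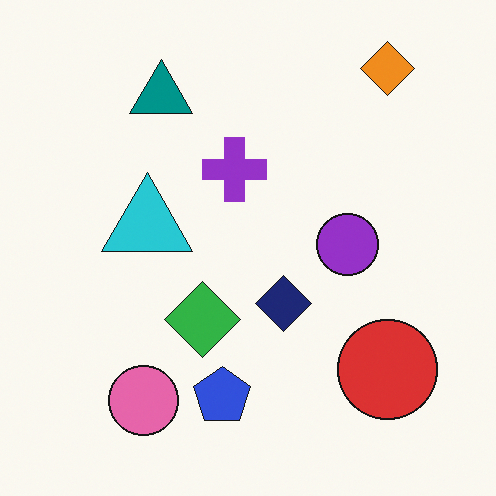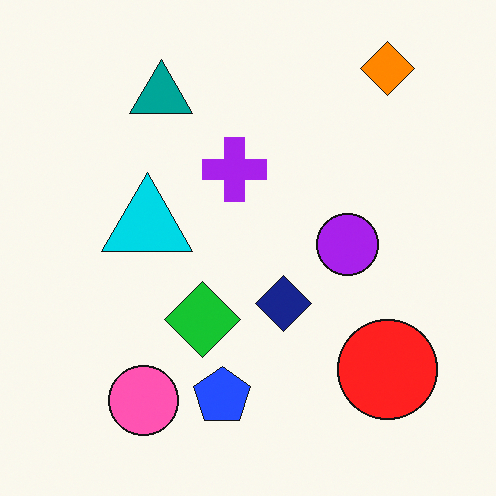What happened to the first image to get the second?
Slightly oversaturated.

All colors are more vivid — a global saturation change.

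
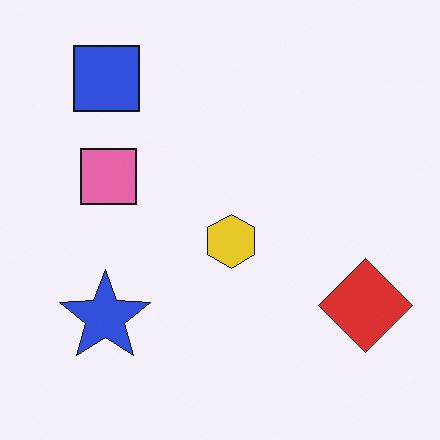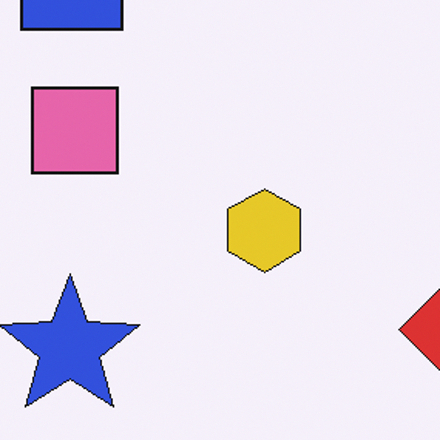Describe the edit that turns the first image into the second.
It was cropped to a modestly smaller region and rescaled.

The visible shapes are larger and the field of view is narrower; shapes near the original edges may be partly or wholly outside the frame — a crop-and-rescale.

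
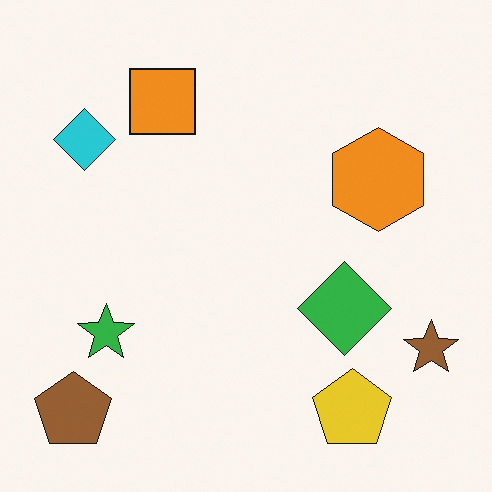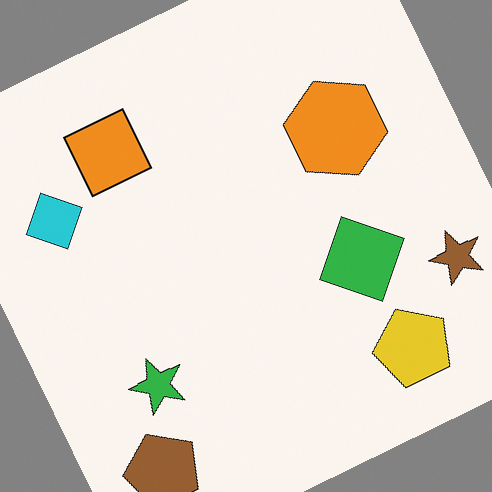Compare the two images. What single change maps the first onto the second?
Rotated counter-clockwise by a clearly visible amount.

Every shape is tilted by the same angle and the image corners show triangular fill wedges — a whole-image rotation by a non-right angle.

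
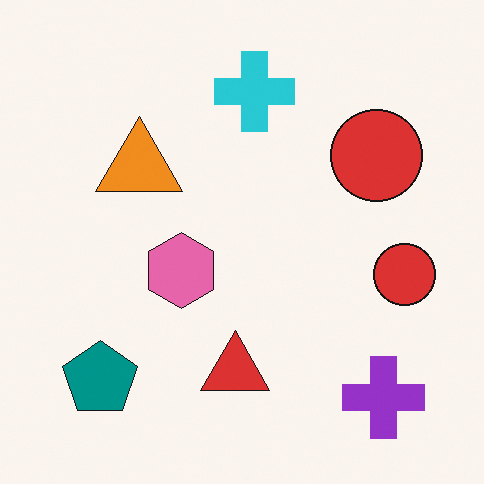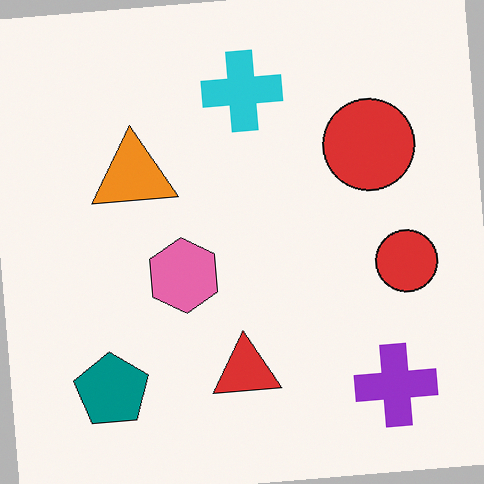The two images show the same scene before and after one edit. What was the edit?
This is the original image rotated counter-clockwise by a few degrees.

Every shape is tilted by the same angle and the image corners show triangular fill wedges — a whole-image rotation by a non-right angle.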